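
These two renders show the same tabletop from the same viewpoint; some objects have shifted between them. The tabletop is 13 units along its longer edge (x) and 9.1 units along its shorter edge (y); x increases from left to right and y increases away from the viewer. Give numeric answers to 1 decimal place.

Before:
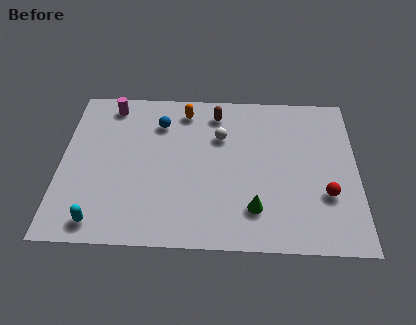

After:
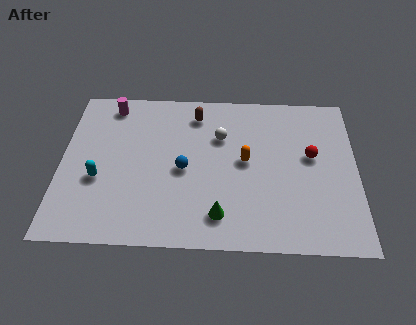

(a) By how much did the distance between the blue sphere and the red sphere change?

-2.6

They were about 8.3 units apart before and 5.7 after — 2.6 units closer together.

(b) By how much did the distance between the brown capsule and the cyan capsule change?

-2.4

They were about 8.2 units apart before and 5.8 after — 2.4 units closer together.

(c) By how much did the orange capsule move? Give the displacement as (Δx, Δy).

(2.7, -2.9)

The orange capsule started near (5.4, 7.7) and ended near (8.1, 4.8).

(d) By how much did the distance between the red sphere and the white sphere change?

-1.5

The distance was about 5.6 in the first image and 4.1 in the second, so they moved 1.5 units closer together.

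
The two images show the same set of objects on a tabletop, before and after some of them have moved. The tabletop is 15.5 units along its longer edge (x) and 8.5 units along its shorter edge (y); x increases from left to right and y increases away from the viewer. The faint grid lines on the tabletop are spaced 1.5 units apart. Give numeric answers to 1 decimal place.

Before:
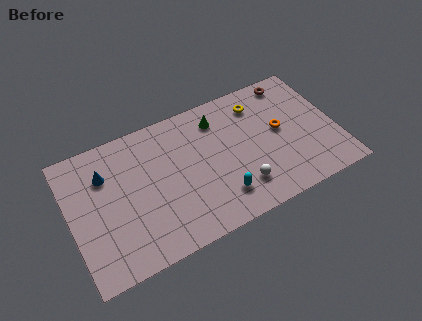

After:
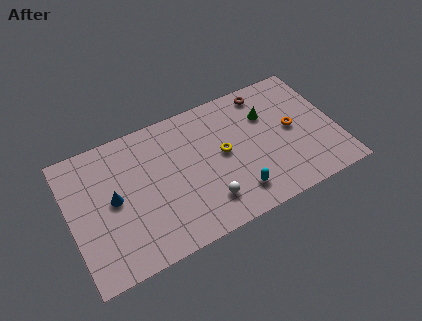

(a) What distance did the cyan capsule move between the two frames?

0.9

From (8.4, 1.9) to (9.3, 1.7), the cyan capsule covered √(0.9² + 0.2²) ≈ 0.9 units.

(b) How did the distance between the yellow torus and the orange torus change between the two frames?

+1.7

Before: roughly 2.4 units apart; after: 4.1. That's 1.7 units further apart.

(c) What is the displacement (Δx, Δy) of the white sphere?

(-2.0, -0.1)

The white sphere was at about (9.6, 2.0) and moved to about (7.6, 1.9).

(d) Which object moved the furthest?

the yellow torus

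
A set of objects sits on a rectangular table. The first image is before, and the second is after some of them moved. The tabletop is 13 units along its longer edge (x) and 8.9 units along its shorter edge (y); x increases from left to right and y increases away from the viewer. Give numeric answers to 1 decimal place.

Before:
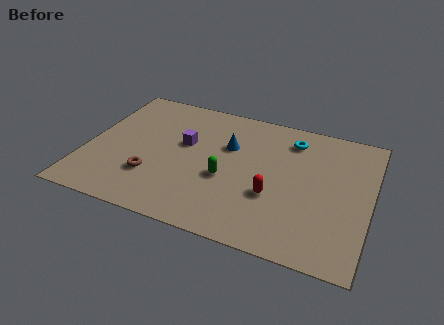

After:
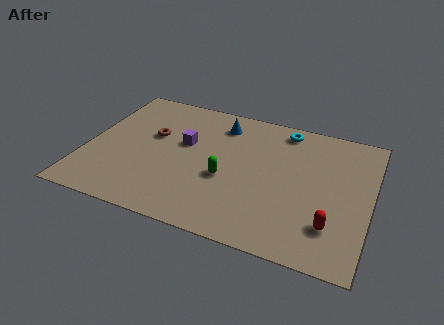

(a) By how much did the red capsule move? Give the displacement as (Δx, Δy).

(2.7, -1.0)

The red capsule started near (8.7, 3.2) and ended near (11.4, 2.2).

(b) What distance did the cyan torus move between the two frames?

0.7

From (9.2, 7.2) to (8.8, 7.8), the cyan torus covered √(0.4² + 0.6²) ≈ 0.7 units.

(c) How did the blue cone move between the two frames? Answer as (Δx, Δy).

(-0.5, 1.4)

The blue cone was at about (6.4, 5.8) and moved to about (5.9, 7.2).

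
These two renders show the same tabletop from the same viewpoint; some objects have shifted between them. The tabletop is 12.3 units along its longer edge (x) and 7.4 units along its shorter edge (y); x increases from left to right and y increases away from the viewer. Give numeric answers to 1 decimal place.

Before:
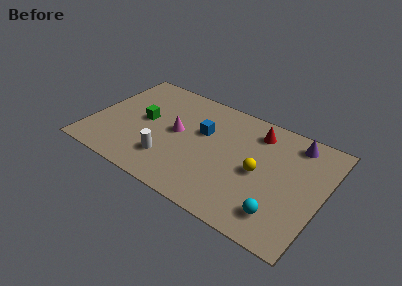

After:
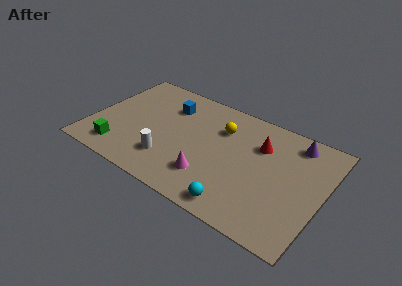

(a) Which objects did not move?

the purple cone and the white cylinder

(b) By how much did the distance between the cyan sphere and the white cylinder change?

-2.0

Before: roughly 6.0 units apart; after: 4.0. That's 2.0 units closer together.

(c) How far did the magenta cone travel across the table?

2.9

From (4.5, 3.9) to (6.6, 1.9), the magenta cone covered √(2.1² + 2.0²) ≈ 2.9 units.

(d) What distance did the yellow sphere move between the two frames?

2.9

The yellow sphere was near (9.0, 3.5) before and (6.7, 5.3) after, so it travelled √(2.3² + 1.8²) ≈ 2.9 units.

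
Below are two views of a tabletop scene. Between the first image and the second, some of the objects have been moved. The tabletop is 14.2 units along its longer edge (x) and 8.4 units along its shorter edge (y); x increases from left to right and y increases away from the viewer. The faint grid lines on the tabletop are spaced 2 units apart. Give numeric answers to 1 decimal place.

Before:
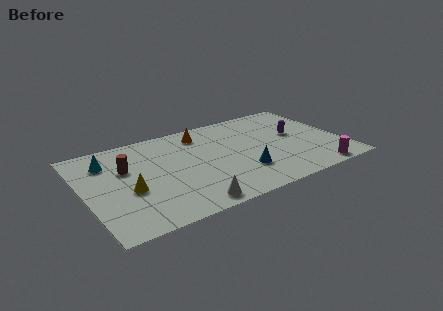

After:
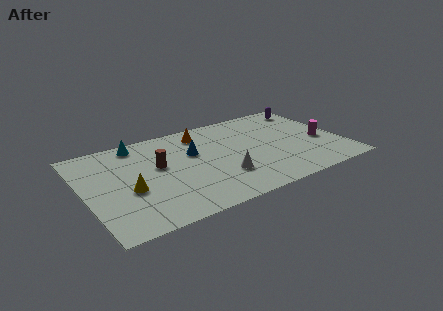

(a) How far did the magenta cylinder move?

2.8

From (12.3, 0.8) to (13.1, 3.5), the magenta cylinder covered √(0.8² + 2.7²) ≈ 2.8 units.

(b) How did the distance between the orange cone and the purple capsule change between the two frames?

+0.8

They were about 5.5 units apart before and 6.3 after — 0.8 units further apart.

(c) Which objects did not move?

the yellow cone and the orange cone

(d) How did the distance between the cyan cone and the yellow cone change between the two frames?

+1.0

Before: roughly 3.1 units apart; after: 4.1. That's 1.0 units further apart.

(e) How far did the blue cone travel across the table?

3.7

The blue cone was near (8.4, 2.4) before and (6.1, 5.3) after, so it travelled √(2.3² + 2.9²) ≈ 3.7 units.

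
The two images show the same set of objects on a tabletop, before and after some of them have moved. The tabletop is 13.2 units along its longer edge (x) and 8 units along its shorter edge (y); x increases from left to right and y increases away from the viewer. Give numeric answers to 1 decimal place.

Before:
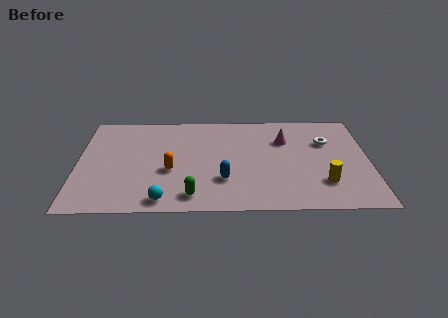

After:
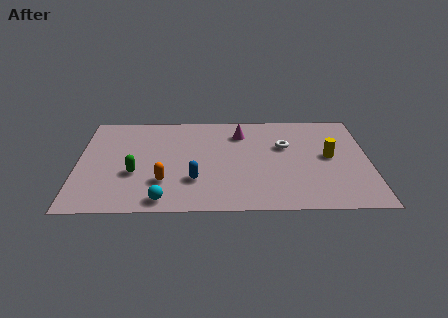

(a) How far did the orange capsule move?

0.9

From (4.2, 3.2) to (3.9, 2.3), the orange capsule covered √(0.3² + 0.9²) ≈ 0.9 units.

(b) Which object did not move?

the cyan sphere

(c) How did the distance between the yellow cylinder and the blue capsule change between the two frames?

+1.9

They were about 4.5 units apart before and 6.4 after — 1.9 units further apart.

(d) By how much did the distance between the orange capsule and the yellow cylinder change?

+0.7

The distance was about 7.0 in the first image and 7.7 in the second, so they moved 0.7 units further apart.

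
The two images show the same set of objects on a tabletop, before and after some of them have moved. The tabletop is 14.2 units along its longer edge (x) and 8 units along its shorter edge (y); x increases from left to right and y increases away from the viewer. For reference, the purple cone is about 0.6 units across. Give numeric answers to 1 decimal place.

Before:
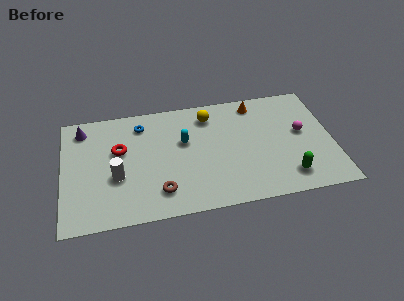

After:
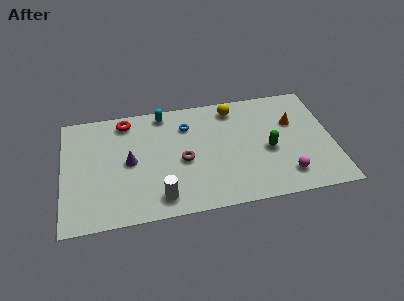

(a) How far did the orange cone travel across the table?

2.5

The orange cone moved from about (10.3, 6.9) to (12.2, 5.2), a distance of √(1.9² + 1.7²) ≈ 2.5.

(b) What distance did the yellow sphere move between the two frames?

1.3

From (7.8, 6.5) to (9.1, 6.8), the yellow sphere covered √(1.3² + 0.3²) ≈ 1.3 units.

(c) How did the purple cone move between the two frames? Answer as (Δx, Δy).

(2.4, -2.7)

The purple cone started near (1.1, 6.7) and ended near (3.5, 4.0).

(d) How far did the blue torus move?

2.5

The blue torus moved from about (4.2, 6.5) to (6.6, 6.0), a distance of √(2.4² + 0.5²) ≈ 2.5.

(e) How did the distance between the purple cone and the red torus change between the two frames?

+0.3

They were about 2.6 units apart before and 2.9 after — 0.3 units further apart.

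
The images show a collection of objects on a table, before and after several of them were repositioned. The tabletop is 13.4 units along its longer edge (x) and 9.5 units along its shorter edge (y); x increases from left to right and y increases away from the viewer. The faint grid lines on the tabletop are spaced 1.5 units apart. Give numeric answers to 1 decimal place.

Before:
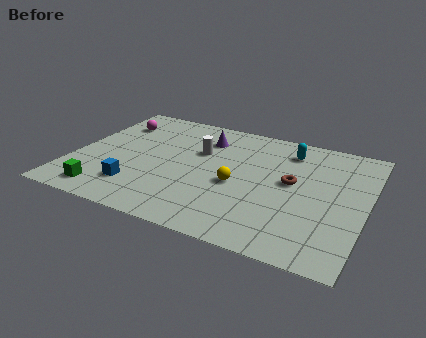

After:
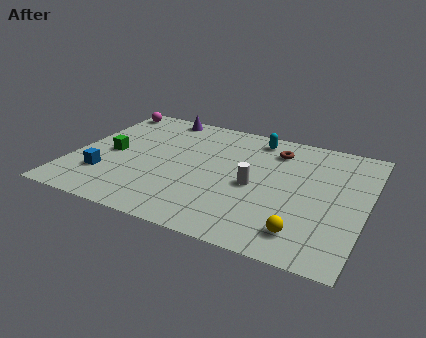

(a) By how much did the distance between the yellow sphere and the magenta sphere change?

+5.2

Before: roughly 6.9 units apart; after: 12.1. That's 5.2 units further apart.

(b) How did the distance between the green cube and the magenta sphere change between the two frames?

-1.9

They were about 5.9 units apart before and 4.0 after — 1.9 units closer together.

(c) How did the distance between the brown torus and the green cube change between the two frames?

-1.1

Before: roughly 9.0 units apart; after: 7.9. That's 1.1 units closer together.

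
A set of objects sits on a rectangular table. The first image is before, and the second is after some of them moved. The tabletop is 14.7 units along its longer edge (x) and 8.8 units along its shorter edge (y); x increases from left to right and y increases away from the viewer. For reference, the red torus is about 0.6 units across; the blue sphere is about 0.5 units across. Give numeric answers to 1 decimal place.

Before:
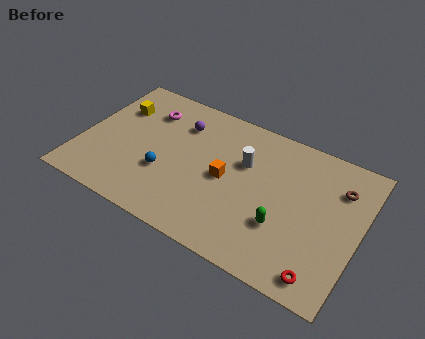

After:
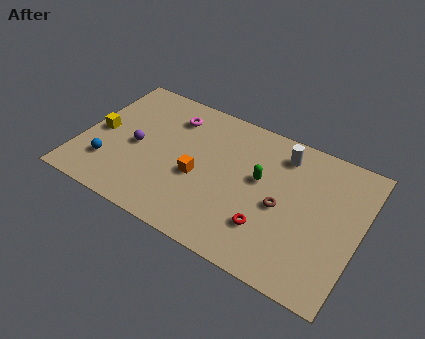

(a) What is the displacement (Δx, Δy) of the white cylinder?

(1.8, 1.5)

The white cylinder started near (8.5, 5.7) and ended near (10.3, 7.2).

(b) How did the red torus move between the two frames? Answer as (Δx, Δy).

(-3.0, 1.3)

The red torus started near (13.2, 1.1) and ended near (10.2, 2.4).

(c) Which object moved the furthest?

the brown torus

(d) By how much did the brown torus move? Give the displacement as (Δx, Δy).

(-2.7, -2.5)

From the two frames, the brown torus sits at roughly (13.4, 6.5) before and (10.7, 4.0) after.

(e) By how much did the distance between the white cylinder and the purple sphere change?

+4.3

Before: roughly 3.7 units apart; after: 8.0. That's 4.3 units further apart.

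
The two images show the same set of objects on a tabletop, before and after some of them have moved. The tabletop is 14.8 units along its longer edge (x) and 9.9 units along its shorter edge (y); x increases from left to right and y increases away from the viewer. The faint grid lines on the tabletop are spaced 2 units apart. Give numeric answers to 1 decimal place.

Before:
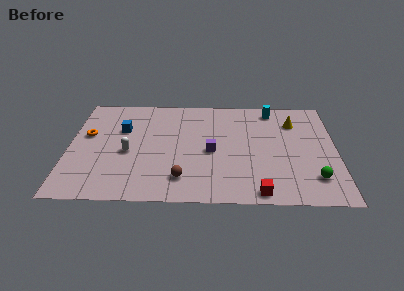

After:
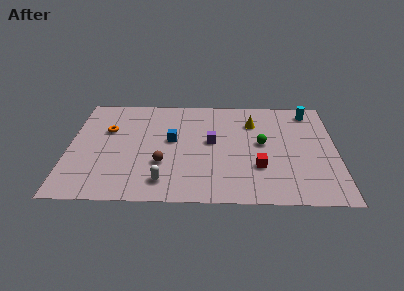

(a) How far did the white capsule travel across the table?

3.3

The white capsule was near (3.3, 4.3) before and (5.3, 1.7) after, so it travelled √(2.0² + 2.6²) ≈ 3.3 units.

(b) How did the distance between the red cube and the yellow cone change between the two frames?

-2.6

The distance was about 6.8 in the first image and 4.2 in the second, so they moved 2.6 units closer together.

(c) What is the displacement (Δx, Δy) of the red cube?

(0.0, 2.2)

From the two frames, the red cube sits at roughly (10.5, 0.9) before and (10.5, 3.1) after.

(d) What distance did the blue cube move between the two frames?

3.0

The blue cube was near (2.9, 6.5) before and (5.7, 5.5) after, so it travelled √(2.8² + 1.0²) ≈ 3.0 units.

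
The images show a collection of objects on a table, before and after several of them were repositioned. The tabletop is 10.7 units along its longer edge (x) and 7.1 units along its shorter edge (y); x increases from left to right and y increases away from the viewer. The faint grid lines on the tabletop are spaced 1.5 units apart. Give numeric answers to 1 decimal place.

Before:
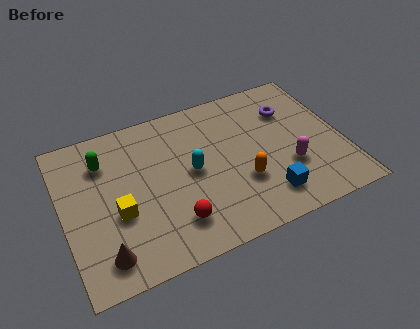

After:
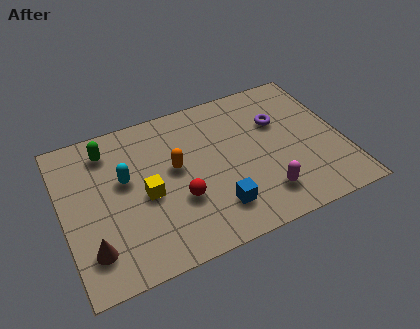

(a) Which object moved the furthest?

the orange capsule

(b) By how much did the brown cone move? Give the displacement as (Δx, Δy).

(-0.4, 0.4)

The brown cone started near (1.3, 1.2) and ended near (0.9, 1.6).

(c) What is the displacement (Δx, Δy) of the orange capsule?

(-2.4, 1.6)

The orange capsule was at about (6.7, 2.4) and moved to about (4.3, 4.0).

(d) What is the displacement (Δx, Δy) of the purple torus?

(-0.5, -0.4)

The purple torus was at about (8.9, 5.1) and moved to about (8.4, 4.7).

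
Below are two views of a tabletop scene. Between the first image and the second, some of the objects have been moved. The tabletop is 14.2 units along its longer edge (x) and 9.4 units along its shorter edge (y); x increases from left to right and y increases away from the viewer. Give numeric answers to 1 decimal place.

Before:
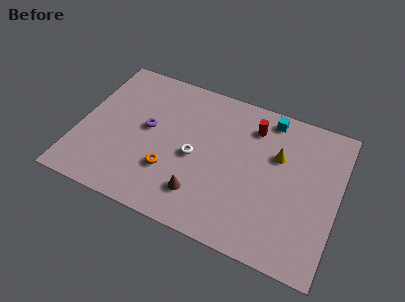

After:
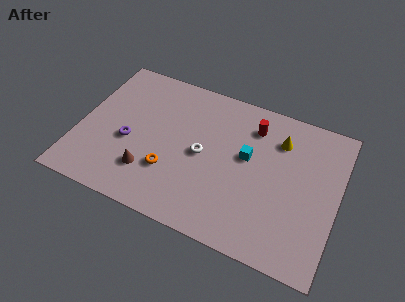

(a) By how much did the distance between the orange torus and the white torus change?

+0.5

They were about 1.8 units apart before and 2.3 after — 0.5 units further apart.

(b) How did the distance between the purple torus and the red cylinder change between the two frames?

+1.3

They were about 6.1 units apart before and 7.4 after — 1.3 units further apart.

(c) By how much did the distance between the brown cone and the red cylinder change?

+1.4

Before: roughly 5.8 units apart; after: 7.2. That's 1.4 units further apart.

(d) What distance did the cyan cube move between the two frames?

3.0

From (10.1, 8.3) to (9.2, 5.4), the cyan cube covered √(0.9² + 2.9²) ≈ 3.0 units.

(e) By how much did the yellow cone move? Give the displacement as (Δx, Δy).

(0.0, 1.0)

From the two frames, the yellow cone sits at roughly (10.8, 6.1) before and (10.8, 7.1) after.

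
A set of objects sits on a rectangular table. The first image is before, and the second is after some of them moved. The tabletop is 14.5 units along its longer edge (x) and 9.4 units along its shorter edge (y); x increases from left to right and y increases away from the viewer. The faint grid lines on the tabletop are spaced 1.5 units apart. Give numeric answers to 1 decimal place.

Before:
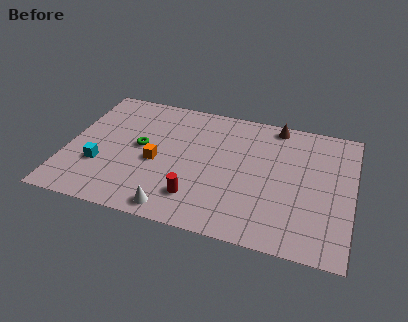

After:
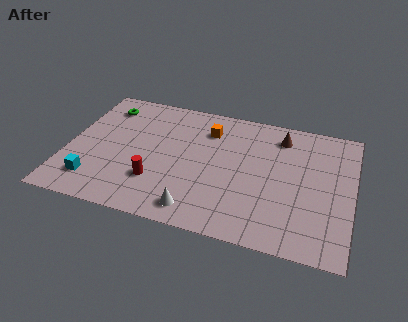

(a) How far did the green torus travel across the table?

3.3

The green torus moved from about (3.7, 5.0) to (1.6, 7.6), a distance of √(2.1² + 2.6²) ≈ 3.3.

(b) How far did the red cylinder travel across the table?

2.2

From (6.8, 2.1) to (4.7, 2.7), the red cylinder covered √(2.1² + 0.6²) ≈ 2.2 units.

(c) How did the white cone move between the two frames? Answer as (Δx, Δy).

(1.1, 0.3)

The white cone started near (5.8, 1.0) and ended near (6.9, 1.3).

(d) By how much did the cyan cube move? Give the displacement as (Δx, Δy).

(-0.2, -1.2)

The cyan cube was at about (1.8, 3.1) and moved to about (1.6, 1.9).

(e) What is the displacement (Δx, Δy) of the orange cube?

(2.4, 3.1)

From the two frames, the orange cube sits at roughly (4.6, 4.1) before and (7.0, 7.2) after.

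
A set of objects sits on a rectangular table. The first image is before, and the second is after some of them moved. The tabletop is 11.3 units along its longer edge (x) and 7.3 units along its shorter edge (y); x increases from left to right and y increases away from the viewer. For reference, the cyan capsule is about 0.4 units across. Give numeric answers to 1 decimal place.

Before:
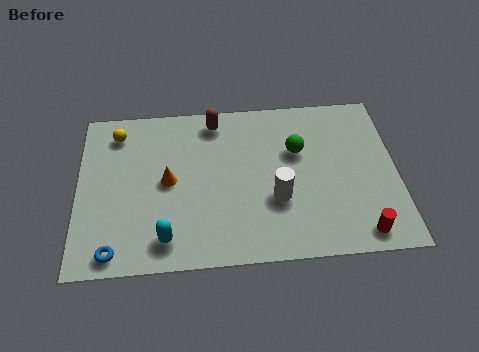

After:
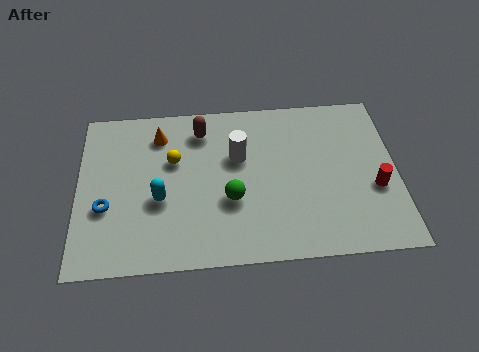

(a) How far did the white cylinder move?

2.4

From (7.0, 2.6) to (5.7, 4.6), the white cylinder covered √(1.3² + 2.0²) ≈ 2.4 units.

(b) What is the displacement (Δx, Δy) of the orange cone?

(-0.3, 2.1)

The orange cone was at about (3.2, 3.7) and moved to about (2.9, 5.8).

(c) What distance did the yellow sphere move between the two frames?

2.4

From (1.4, 6.0) to (3.4, 4.6), the yellow sphere covered √(2.0² + 1.4²) ≈ 2.4 units.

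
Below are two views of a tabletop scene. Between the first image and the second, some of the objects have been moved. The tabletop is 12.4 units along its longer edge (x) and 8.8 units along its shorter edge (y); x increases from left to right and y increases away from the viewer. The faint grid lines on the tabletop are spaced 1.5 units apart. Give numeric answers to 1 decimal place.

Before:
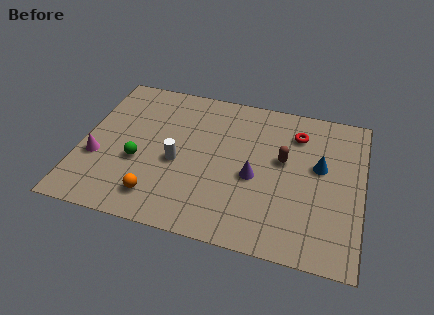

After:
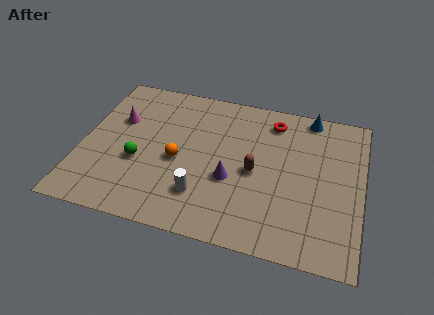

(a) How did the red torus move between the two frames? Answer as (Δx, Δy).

(-1.1, 0.5)

The red torus was at about (9.4, 6.8) and moved to about (8.3, 7.3).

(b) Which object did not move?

the green sphere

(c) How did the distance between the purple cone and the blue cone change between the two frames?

+2.5

The distance was about 3.1 in the first image and 5.6 in the second, so they moved 2.5 units further apart.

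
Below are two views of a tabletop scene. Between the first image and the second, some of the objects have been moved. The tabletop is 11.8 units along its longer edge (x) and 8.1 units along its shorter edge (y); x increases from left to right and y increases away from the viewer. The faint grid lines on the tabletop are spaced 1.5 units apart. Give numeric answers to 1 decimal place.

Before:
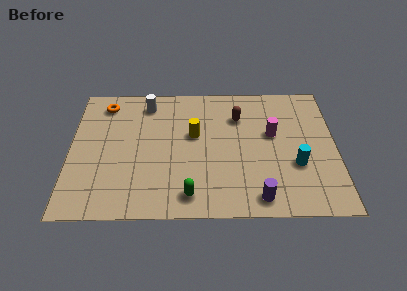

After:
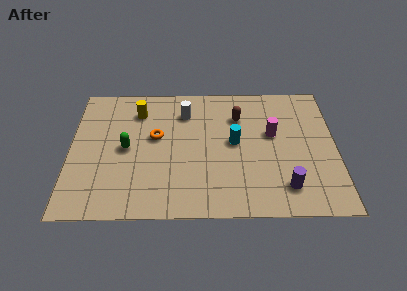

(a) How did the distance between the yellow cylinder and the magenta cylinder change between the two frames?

+2.7

The distance was about 3.5 in the first image and 6.2 in the second, so they moved 2.7 units further apart.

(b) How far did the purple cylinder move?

1.3

The purple cylinder was near (8.3, 1.0) before and (9.5, 1.6) after, so it travelled √(1.2² + 0.6²) ≈ 1.3 units.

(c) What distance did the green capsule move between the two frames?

4.0

The green capsule moved from about (5.3, 1.2) to (2.5, 4.0), a distance of √(2.8² + 2.8²) ≈ 4.0.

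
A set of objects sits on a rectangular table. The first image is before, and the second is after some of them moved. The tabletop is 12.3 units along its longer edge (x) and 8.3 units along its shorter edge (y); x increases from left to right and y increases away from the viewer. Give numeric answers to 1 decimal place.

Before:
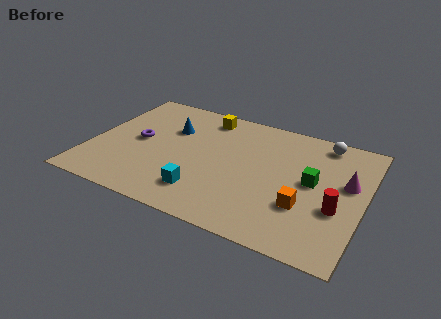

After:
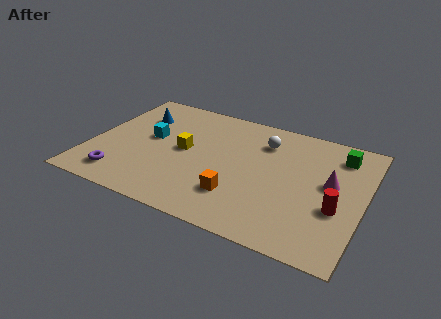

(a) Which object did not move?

the red cylinder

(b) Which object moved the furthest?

the cyan cube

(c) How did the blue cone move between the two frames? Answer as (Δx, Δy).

(-1.6, 0.4)

From the two frames, the blue cone sits at roughly (3.4, 5.6) before and (1.8, 6.0) after.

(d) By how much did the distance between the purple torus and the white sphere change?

-1.0

The distance was about 8.7 in the first image and 7.7 in the second, so they moved 1.0 units closer together.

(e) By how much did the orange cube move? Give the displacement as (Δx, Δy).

(-2.9, -0.5)

The orange cube was at about (9.8, 2.7) and moved to about (6.9, 2.2).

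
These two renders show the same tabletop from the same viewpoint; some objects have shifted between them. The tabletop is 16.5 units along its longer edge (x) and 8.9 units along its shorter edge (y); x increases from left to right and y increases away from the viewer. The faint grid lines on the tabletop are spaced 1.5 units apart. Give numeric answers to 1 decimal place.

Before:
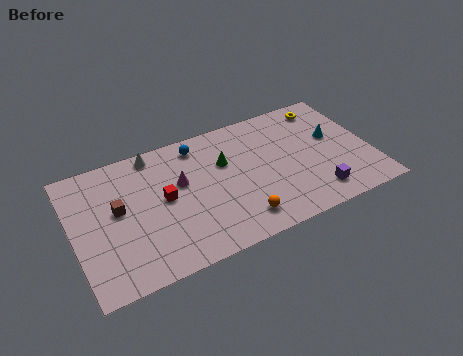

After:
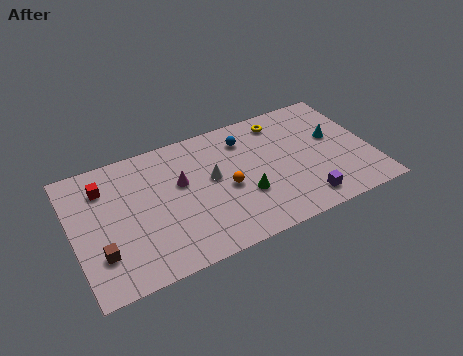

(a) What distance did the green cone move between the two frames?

2.8

The green cone was near (8.5, 5.8) before and (9.3, 3.1) after, so it travelled √(0.8² + 2.7²) ≈ 2.8 units.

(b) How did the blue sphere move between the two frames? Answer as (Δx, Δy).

(2.6, -0.6)

The blue sphere was at about (7.2, 7.6) and moved to about (9.8, 7.0).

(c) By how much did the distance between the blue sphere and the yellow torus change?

-5.1

They were about 7.3 units apart before and 2.2 after — 5.1 units closer together.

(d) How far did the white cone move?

4.2

The white cone was near (4.8, 8.0) before and (7.7, 5.0) after, so it travelled √(2.9² + 3.0²) ≈ 4.2 units.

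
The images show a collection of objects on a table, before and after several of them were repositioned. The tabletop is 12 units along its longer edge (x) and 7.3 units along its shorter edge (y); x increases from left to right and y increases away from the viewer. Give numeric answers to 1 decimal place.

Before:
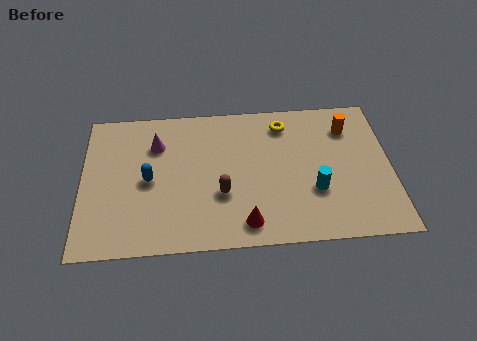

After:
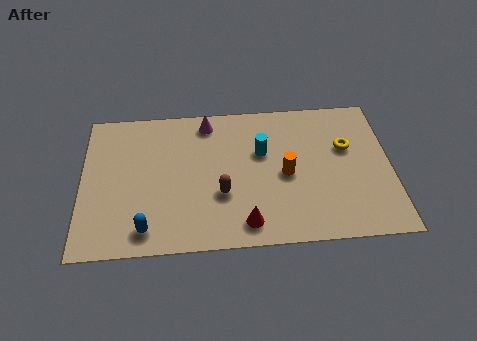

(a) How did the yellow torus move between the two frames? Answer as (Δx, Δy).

(2.4, -1.4)

From the two frames, the yellow torus sits at roughly (7.9, 6.0) before and (10.3, 4.6) after.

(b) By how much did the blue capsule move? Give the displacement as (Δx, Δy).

(-0.1, -2.4)

The blue capsule was at about (2.6, 3.5) and moved to about (2.5, 1.1).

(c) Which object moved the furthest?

the orange cylinder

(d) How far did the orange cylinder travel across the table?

3.3

The orange cylinder moved from about (10.4, 5.6) to (7.9, 3.4), a distance of √(2.5² + 2.2²) ≈ 3.3.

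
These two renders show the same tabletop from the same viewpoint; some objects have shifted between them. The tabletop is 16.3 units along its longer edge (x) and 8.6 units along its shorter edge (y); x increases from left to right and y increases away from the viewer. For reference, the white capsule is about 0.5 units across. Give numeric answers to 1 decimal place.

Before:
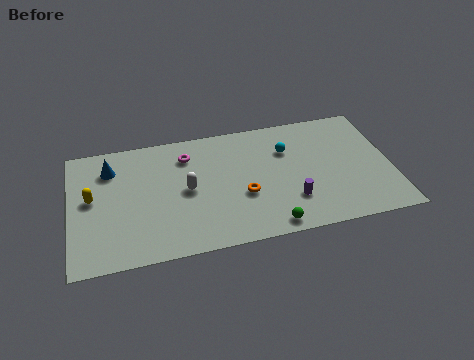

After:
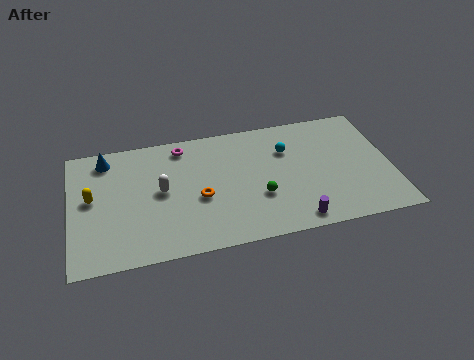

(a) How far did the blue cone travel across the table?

0.7

The blue cone was near (2.1, 6.6) before and (1.9, 7.3) after, so it travelled √(0.2² + 0.7²) ≈ 0.7 units.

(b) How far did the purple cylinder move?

1.4

The purple cylinder was near (11.1, 2.4) before and (11.2, 1.0) after, so it travelled √(0.1² + 1.4²) ≈ 1.4 units.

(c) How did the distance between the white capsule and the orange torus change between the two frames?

-0.9

They were about 3.0 units apart before and 2.1 after — 0.9 units closer together.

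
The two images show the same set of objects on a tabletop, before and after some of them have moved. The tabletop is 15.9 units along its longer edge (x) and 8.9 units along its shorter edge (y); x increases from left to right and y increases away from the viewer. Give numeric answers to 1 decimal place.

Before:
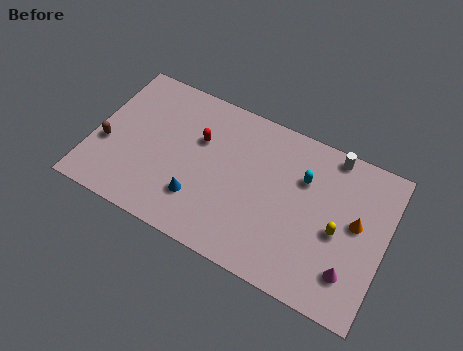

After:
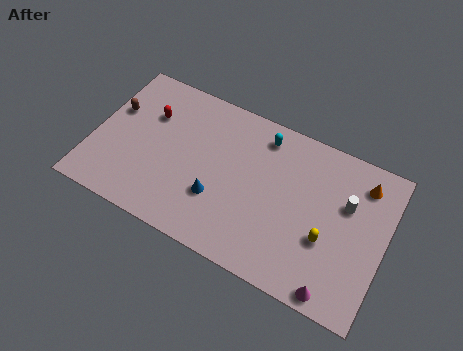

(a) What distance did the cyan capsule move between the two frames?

2.8

The cyan capsule moved from about (11.3, 6.1) to (8.9, 7.5), a distance of √(2.4² + 1.4²) ≈ 2.8.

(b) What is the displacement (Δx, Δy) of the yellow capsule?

(-0.5, -0.7)

The yellow capsule started near (13.4, 4.0) and ended near (12.9, 3.3).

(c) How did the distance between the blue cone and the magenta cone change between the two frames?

-1.3

They were about 8.3 units apart before and 7.0 after — 1.3 units closer together.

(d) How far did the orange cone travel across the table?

2.3

The orange cone was near (14.3, 4.9) before and (14.4, 7.2) after, so it travelled √(0.1² + 2.3²) ≈ 2.3 units.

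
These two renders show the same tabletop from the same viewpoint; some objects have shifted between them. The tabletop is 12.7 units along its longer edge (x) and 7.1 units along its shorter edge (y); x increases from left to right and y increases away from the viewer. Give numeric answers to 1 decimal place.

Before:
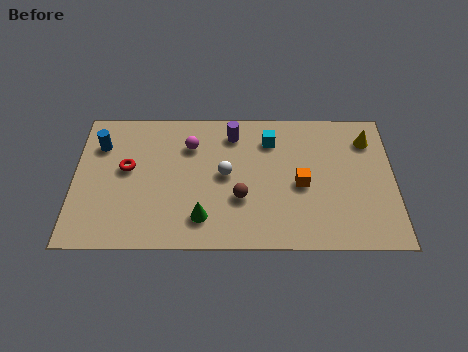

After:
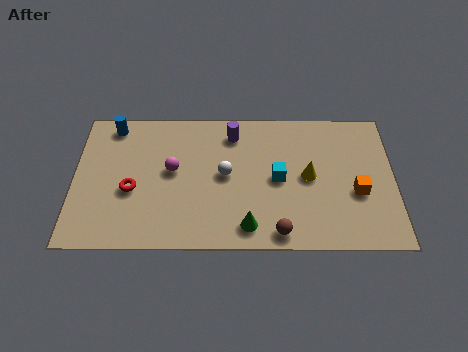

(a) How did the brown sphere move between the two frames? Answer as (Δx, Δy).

(1.5, -1.7)

The brown sphere was at about (6.6, 2.5) and moved to about (8.1, 0.8).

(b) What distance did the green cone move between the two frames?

1.8

The green cone was near (5.1, 1.5) before and (6.9, 1.1) after, so it travelled √(1.8² + 0.4²) ≈ 1.8 units.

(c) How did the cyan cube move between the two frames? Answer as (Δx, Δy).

(0.3, -2.0)

The cyan cube was at about (7.8, 5.5) and moved to about (8.1, 3.5).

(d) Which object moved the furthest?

the yellow cone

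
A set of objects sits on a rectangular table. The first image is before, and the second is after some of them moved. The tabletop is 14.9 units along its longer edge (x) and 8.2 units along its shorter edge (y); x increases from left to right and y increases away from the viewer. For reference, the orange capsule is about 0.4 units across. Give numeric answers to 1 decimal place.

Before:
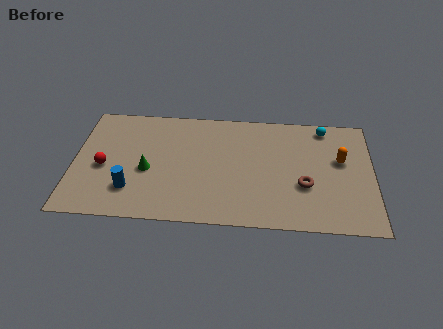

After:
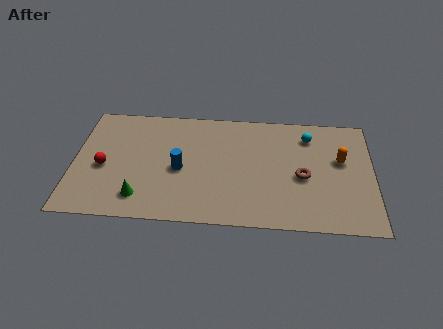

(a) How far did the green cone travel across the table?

1.9

The green cone moved from about (3.7, 3.5) to (3.4, 1.6), a distance of √(0.3² + 1.9²) ≈ 1.9.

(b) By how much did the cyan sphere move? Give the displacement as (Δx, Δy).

(-0.8, -0.7)

From the two frames, the cyan sphere sits at roughly (12.5, 7.2) before and (11.7, 6.5) after.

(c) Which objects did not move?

the orange capsule and the red sphere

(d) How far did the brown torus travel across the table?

0.6

The brown torus moved from about (11.5, 3.0) to (11.4, 3.6), a distance of √(0.1² + 0.6²) ≈ 0.6.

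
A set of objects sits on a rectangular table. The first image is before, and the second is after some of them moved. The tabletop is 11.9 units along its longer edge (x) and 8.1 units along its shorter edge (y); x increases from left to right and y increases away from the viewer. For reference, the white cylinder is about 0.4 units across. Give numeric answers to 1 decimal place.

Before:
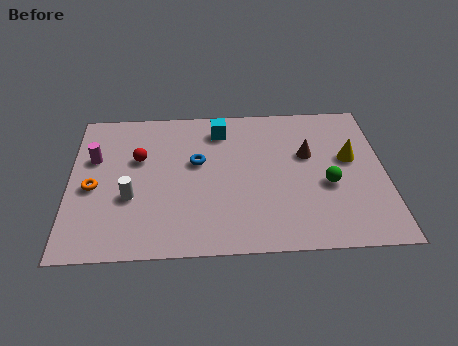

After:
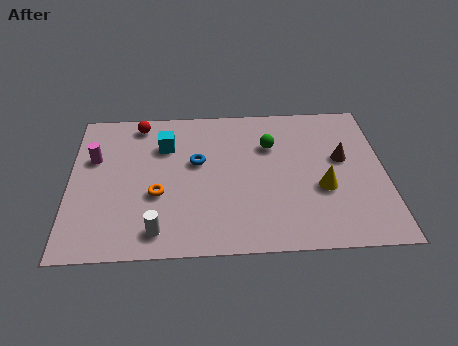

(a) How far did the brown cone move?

1.3

The brown cone moved from about (9.0, 5.0) to (10.3, 4.7), a distance of √(1.3² + 0.3²) ≈ 1.3.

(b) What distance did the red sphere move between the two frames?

2.0

The red sphere moved from about (2.6, 5.1) to (2.6, 7.1), a distance of √(0.0² + 2.0²) ≈ 2.0.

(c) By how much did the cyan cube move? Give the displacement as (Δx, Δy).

(-2.1, -0.8)

From the two frames, the cyan cube sits at roughly (5.7, 6.6) before and (3.6, 5.8) after.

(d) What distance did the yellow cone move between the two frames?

1.9

From (10.6, 4.7) to (9.5, 3.1), the yellow cone covered √(1.1² + 1.6²) ≈ 1.9 units.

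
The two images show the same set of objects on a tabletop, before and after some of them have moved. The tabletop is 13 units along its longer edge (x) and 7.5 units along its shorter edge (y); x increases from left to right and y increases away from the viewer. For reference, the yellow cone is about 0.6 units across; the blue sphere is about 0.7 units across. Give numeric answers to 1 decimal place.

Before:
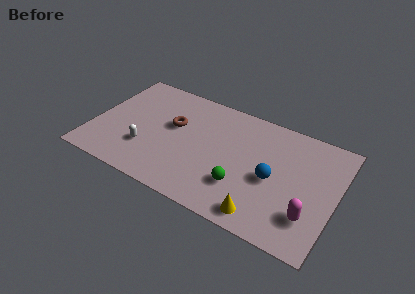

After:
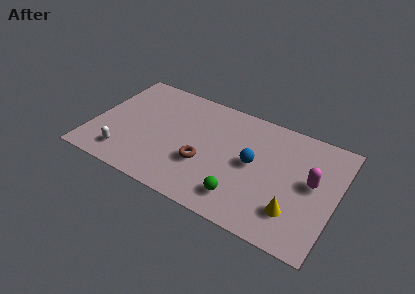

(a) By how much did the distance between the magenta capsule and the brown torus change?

-2.2

Before: roughly 8.0 units apart; after: 5.8. That's 2.2 units closer together.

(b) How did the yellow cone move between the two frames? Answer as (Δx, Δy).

(1.5, 0.9)

The yellow cone started near (9.5, 1.0) and ended near (11.0, 1.9).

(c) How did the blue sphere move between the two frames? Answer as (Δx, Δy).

(-1.1, 0.5)

The blue sphere was at about (9.7, 3.4) and moved to about (8.6, 3.9).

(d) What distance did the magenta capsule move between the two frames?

2.1

From (11.8, 2.0) to (11.7, 4.1), the magenta capsule covered √(0.1² + 2.1²) ≈ 2.1 units.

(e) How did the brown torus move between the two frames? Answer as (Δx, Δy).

(1.9, -1.8)

The brown torus started near (4.2, 4.5) and ended near (6.1, 2.7).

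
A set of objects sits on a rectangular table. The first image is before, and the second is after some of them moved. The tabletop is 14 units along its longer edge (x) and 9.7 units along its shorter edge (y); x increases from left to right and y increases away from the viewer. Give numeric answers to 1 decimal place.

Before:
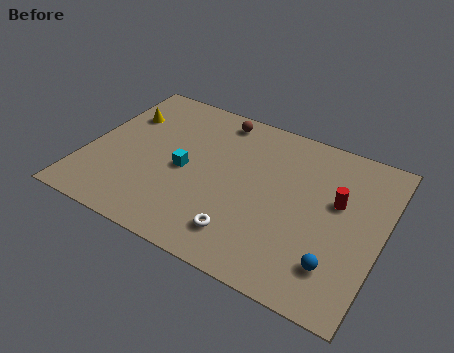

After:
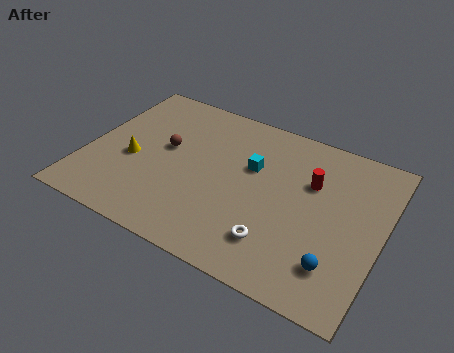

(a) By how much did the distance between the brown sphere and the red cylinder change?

+0.3

Before: roughly 6.7 units apart; after: 7.0. That's 0.3 units further apart.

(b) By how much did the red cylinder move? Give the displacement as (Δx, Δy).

(-1.3, 0.6)

From the two frames, the red cylinder sits at roughly (11.8, 5.8) before and (10.5, 6.4) after.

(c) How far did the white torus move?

1.5

The white torus moved from about (7.9, 1.9) to (9.4, 2.2), a distance of √(1.5² + 0.3²) ≈ 1.5.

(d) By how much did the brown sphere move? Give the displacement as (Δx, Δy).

(-2.1, -3.0)

From the two frames, the brown sphere sits at roughly (5.7, 8.5) before and (3.6, 5.5) after.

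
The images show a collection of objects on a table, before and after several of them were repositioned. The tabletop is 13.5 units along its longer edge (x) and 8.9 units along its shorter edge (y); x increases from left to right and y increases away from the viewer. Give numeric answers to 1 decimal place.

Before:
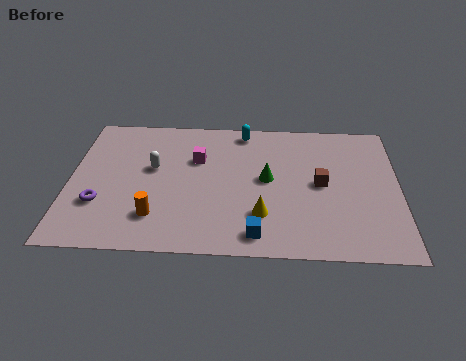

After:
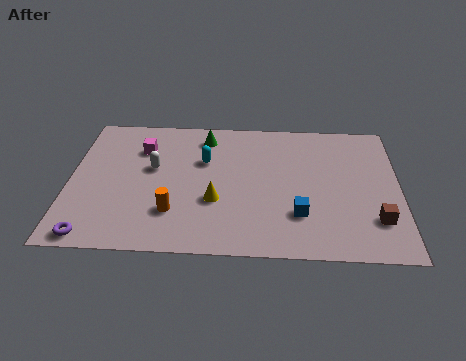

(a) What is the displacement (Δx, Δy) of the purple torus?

(-0.2, -2.0)

From the two frames, the purple torus sits at roughly (1.3, 2.8) before and (1.1, 0.8) after.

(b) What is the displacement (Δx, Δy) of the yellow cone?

(-1.9, 0.8)

The yellow cone started near (7.9, 2.4) and ended near (6.0, 3.2).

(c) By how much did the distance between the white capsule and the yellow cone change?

-2.0

They were about 5.3 units apart before and 3.3 after — 2.0 units closer together.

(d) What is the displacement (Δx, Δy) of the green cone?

(-2.6, 2.7)

The green cone started near (8.1, 4.7) and ended near (5.5, 7.4).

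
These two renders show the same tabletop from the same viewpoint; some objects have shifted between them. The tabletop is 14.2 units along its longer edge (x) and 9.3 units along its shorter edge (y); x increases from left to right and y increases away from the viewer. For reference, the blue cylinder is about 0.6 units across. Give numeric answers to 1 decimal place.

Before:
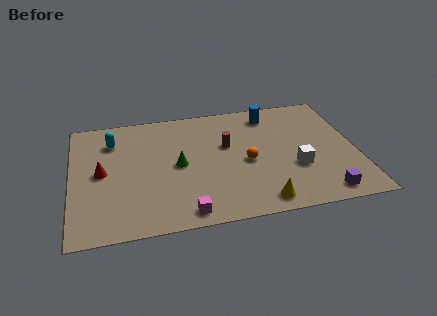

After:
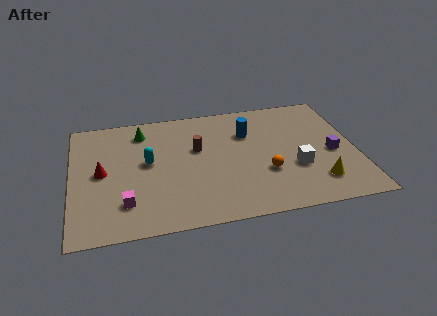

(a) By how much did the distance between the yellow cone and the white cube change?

-1.3

The distance was about 2.9 in the first image and 1.6 in the second, so they moved 1.3 units closer together.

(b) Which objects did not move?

the white cube and the red cone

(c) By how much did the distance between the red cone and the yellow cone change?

+2.4

Before: roughly 8.5 units apart; after: 10.9. That's 2.4 units further apart.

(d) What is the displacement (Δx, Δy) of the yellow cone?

(2.9, 0.9)

The yellow cone started near (9.2, 1.1) and ended near (12.1, 2.0).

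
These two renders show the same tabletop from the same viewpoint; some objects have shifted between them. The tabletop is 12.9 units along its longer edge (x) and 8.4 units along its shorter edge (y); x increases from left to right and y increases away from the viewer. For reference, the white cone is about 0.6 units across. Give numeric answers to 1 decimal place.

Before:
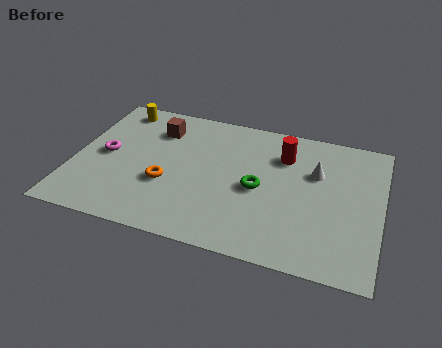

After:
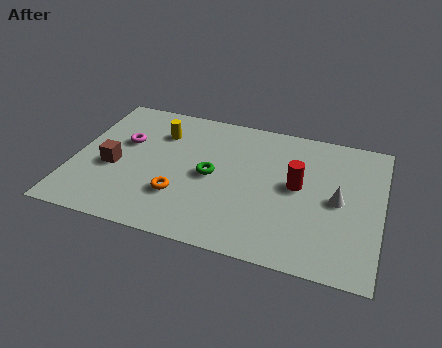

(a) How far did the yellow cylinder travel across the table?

2.2

From (1.5, 7.3) to (3.4, 6.2), the yellow cylinder covered √(1.9² + 1.1²) ≈ 2.2 units.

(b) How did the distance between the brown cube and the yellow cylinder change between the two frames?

+1.2

The distance was about 2.0 in the first image and 3.2 in the second, so they moved 1.2 units further apart.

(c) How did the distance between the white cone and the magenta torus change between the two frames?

+0.3

The distance was about 8.9 in the first image and 9.2 in the second, so they moved 0.3 units further apart.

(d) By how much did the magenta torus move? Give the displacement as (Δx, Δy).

(0.7, 1.0)

From the two frames, the magenta torus sits at roughly (1.3, 4.2) before and (2.0, 5.2) after.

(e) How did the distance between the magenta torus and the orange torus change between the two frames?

+0.8

The distance was about 2.9 in the first image and 3.7 in the second, so they moved 0.8 units further apart.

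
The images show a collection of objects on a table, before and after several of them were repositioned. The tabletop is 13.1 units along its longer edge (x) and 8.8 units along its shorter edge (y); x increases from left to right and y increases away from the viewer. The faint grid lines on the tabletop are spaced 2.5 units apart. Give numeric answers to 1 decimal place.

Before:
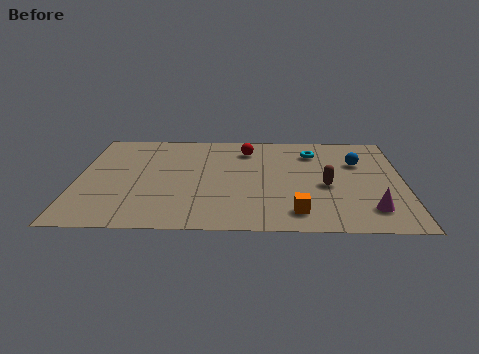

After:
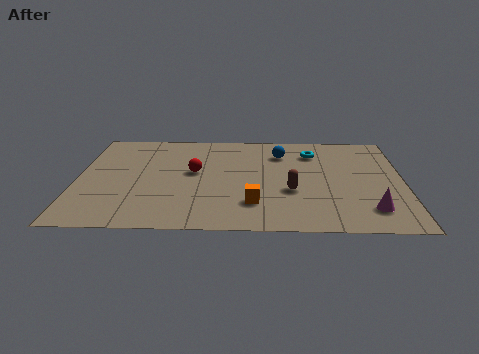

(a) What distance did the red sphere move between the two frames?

3.0

The red sphere moved from about (6.8, 7.0) to (4.7, 4.9), a distance of √(2.1² + 2.1²) ≈ 3.0.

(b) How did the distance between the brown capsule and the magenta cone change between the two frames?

+0.8

The distance was about 2.6 in the first image and 3.4 in the second, so they moved 0.8 units further apart.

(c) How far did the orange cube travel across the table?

1.8

The orange cube moved from about (8.8, 1.5) to (7.1, 2.2), a distance of √(1.7² + 0.7²) ≈ 1.8.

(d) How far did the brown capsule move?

1.5

The brown capsule moved from about (10.0, 3.8) to (8.6, 3.3), a distance of √(1.4² + 0.5²) ≈ 1.5.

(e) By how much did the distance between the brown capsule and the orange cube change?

-0.7

The distance was about 2.6 in the first image and 1.9 in the second, so they moved 0.7 units closer together.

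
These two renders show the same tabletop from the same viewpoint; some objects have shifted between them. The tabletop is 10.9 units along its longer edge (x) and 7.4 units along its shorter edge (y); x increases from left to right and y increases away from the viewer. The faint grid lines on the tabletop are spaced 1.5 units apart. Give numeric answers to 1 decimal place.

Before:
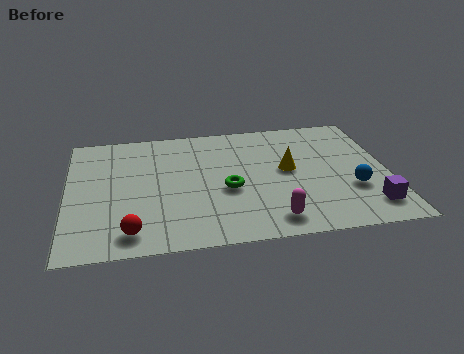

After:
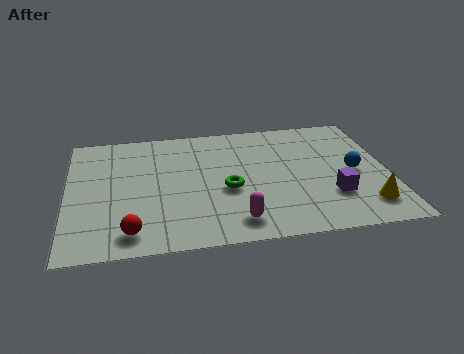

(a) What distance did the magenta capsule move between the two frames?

1.2

The magenta capsule was near (6.8, 1.1) before and (5.6, 1.2) after, so it travelled √(1.2² + 0.1²) ≈ 1.2 units.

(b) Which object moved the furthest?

the yellow cone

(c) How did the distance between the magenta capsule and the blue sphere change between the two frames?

+1.6

They were about 3.1 units apart before and 4.7 after — 1.6 units further apart.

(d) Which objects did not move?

the red sphere and the green torus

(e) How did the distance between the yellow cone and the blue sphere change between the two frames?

-0.6

Before: roughly 2.6 units apart; after: 2.0. That's 0.6 units closer together.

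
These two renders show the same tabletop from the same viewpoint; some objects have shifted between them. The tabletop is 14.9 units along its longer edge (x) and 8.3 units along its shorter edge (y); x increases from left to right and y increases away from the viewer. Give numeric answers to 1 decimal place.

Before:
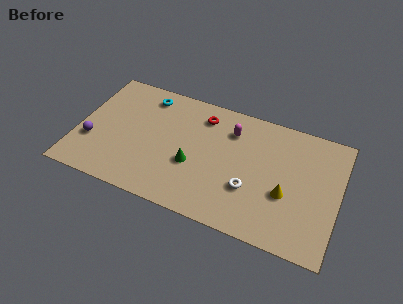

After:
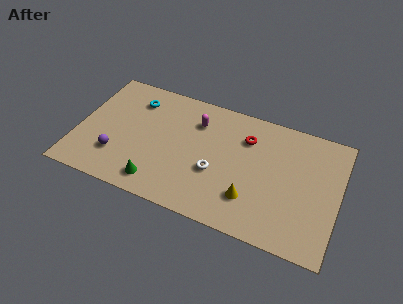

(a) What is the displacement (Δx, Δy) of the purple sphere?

(1.5, -0.5)

From the two frames, the purple sphere sits at roughly (0.9, 2.8) before and (2.4, 2.3) after.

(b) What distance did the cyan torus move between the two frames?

0.8

From (3.6, 7.0) to (3.0, 6.5), the cyan torus covered √(0.6² + 0.5²) ≈ 0.8 units.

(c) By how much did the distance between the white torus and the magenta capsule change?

-0.5

They were about 3.8 units apart before and 3.3 after — 0.5 units closer together.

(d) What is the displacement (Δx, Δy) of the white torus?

(-2.0, 0.4)

From the two frames, the white torus sits at roughly (10.0, 2.8) before and (8.0, 3.2) after.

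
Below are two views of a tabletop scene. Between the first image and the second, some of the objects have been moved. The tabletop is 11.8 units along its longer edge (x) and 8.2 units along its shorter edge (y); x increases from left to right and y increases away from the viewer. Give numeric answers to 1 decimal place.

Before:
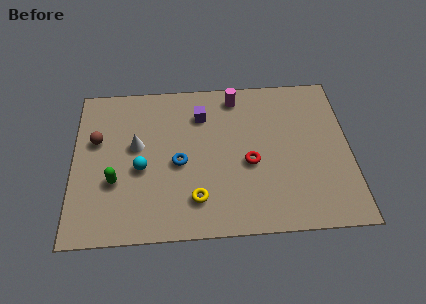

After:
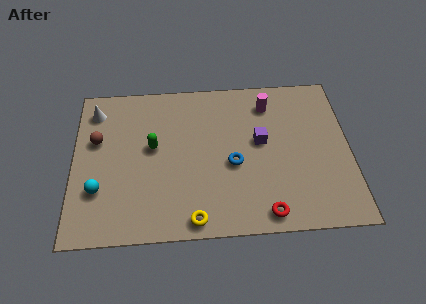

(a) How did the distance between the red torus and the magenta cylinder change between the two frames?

+2.1

They were about 3.6 units apart before and 5.7 after — 2.1 units further apart.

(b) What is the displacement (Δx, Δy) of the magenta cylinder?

(1.4, -0.5)

The magenta cylinder started near (7.0, 7.1) and ended near (8.4, 6.6).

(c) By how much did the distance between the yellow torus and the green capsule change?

+0.6

They were about 3.6 units apart before and 4.2 after — 0.6 units further apart.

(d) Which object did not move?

the brown sphere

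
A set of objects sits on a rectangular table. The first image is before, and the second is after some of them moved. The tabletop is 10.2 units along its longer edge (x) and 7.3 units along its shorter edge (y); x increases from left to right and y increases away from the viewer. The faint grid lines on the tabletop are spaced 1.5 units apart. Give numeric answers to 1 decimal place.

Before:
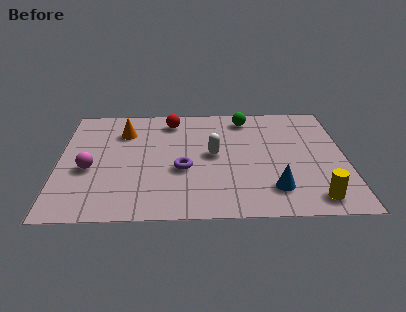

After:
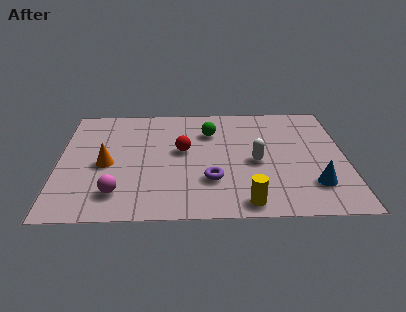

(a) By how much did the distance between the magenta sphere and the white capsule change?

+0.7

Before: roughly 4.5 units apart; after: 5.2. That's 0.7 units further apart.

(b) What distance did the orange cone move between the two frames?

2.2

The orange cone was near (2.3, 5.4) before and (1.7, 3.3) after, so it travelled √(0.6² + 2.1²) ≈ 2.2 units.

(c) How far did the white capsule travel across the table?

1.6

The white capsule was near (5.5, 3.8) before and (7.0, 3.3) after, so it travelled √(1.5² + 0.5²) ≈ 1.6 units.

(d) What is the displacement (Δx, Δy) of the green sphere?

(-1.3, -0.9)

The green sphere started near (6.7, 6.2) and ended near (5.4, 5.3).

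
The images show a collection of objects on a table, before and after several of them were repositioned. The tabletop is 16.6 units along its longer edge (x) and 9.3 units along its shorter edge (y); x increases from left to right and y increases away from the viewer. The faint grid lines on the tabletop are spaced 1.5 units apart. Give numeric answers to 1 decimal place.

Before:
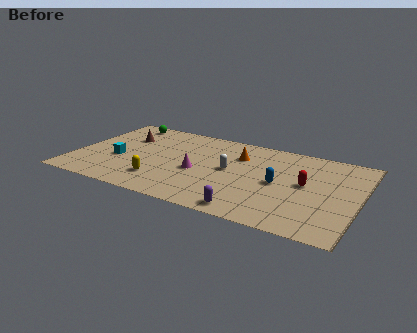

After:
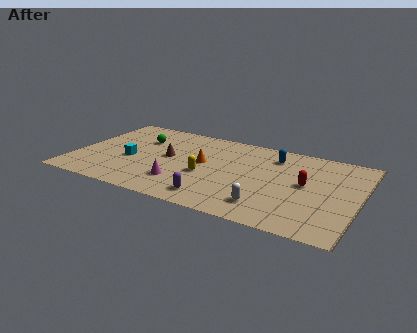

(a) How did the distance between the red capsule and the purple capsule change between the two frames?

+1.1

The distance was about 4.9 in the first image and 6.0 in the second, so they moved 1.1 units further apart.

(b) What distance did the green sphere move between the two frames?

2.1

From (2.2, 8.2) to (3.5, 6.5), the green sphere covered √(1.3² + 1.7²) ≈ 2.1 units.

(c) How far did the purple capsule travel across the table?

2.2

From (10.7, 1.0) to (8.6, 1.5), the purple capsule covered √(2.1² + 0.5²) ≈ 2.2 units.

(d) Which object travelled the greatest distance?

the white capsule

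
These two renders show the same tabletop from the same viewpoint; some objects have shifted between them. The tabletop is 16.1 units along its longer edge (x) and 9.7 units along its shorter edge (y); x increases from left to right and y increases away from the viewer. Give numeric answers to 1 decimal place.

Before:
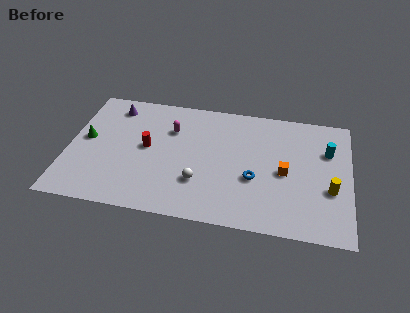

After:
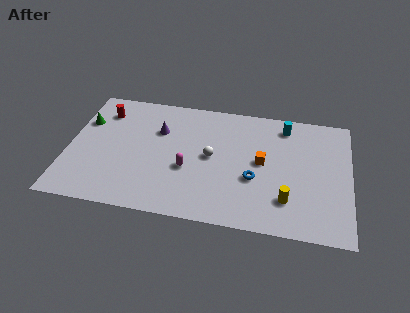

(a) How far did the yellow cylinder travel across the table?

2.7

The yellow cylinder was near (15.0, 3.6) before and (12.6, 2.4) after, so it travelled √(2.4² + 1.2²) ≈ 2.7 units.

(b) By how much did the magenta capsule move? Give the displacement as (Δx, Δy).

(1.1, -3.0)

The magenta capsule started near (5.8, 6.8) and ended near (6.9, 3.8).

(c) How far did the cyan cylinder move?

3.0

The cyan cylinder was near (14.8, 6.6) before and (12.3, 8.2) after, so it travelled √(2.5² + 1.6²) ≈ 3.0 units.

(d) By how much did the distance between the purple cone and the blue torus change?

-3.1

The distance was about 9.4 in the first image and 6.3 in the second, so they moved 3.1 units closer together.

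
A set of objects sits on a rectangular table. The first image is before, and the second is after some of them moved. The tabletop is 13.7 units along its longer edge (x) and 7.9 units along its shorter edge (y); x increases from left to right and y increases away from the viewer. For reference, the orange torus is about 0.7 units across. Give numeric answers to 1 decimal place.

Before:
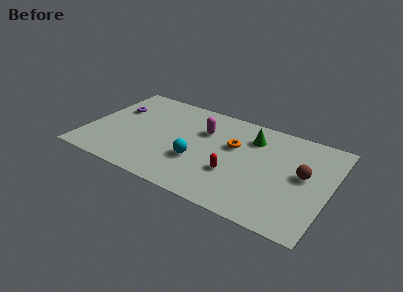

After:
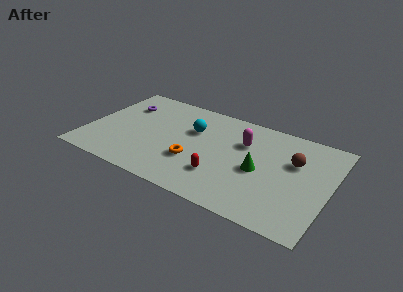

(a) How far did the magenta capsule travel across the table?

2.3

The magenta capsule was near (6.4, 5.4) before and (8.7, 5.4) after, so it travelled √(2.3² + 0.0²) ≈ 2.3 units.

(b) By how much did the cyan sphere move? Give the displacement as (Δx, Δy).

(-0.6, 2.4)

From the two frames, the cyan sphere sits at roughly (6.4, 2.8) before and (5.8, 5.2) after.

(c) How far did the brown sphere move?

1.0

From (12.2, 4.3) to (11.6, 5.1), the brown sphere covered √(0.6² + 0.8²) ≈ 1.0 units.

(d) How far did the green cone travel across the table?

2.5

From (9.1, 6.0) to (9.8, 3.6), the green cone covered √(0.7² + 2.4²) ≈ 2.5 units.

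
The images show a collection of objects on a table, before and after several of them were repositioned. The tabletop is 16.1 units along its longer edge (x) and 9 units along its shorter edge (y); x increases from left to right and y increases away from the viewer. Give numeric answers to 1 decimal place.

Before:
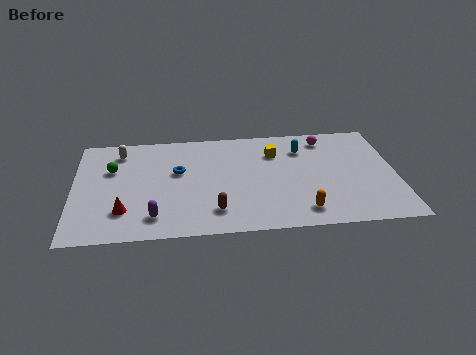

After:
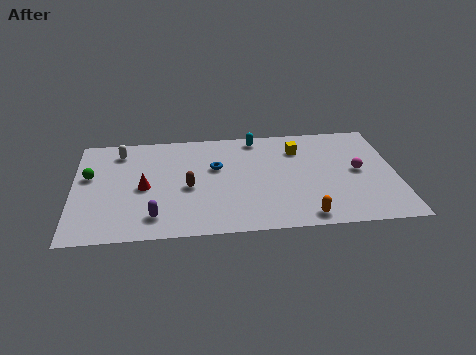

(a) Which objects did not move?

the purple capsule and the white capsule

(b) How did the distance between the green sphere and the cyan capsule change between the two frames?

-0.8

They were about 9.6 units apart before and 8.8 after — 0.8 units closer together.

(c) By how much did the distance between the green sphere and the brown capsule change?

-1.4

Before: roughly 6.5 units apart; after: 5.1. That's 1.4 units closer together.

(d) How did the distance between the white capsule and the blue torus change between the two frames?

+1.6

Before: roughly 3.5 units apart; after: 5.1. That's 1.6 units further apart.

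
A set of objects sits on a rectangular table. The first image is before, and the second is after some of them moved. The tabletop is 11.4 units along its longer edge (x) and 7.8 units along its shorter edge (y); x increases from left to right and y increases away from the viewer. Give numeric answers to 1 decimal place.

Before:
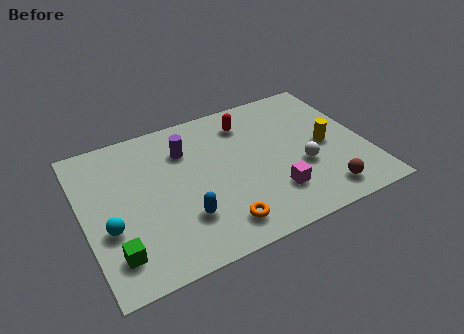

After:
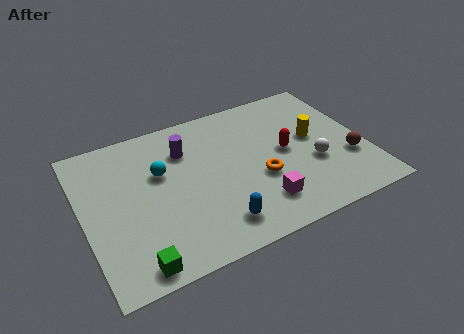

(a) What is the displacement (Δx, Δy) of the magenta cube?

(-0.6, -0.3)

From the two frames, the magenta cube sits at roughly (7.4, 2.0) before and (6.8, 1.7) after.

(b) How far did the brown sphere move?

1.9

The brown sphere moved from about (9.3, 1.2) to (10.6, 2.6), a distance of √(1.3² + 1.4²) ≈ 1.9.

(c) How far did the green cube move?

1.1

From (1.0, 1.6) to (1.7, 0.8), the green cube covered √(0.7² + 0.8²) ≈ 1.1 units.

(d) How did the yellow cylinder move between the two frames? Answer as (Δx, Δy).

(-0.4, 0.6)

From the two frames, the yellow cylinder sits at roughly (9.8, 3.7) before and (9.4, 4.3) after.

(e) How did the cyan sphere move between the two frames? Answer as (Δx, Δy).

(2.3, 2.0)

The cyan sphere was at about (0.9, 2.9) and moved to about (3.2, 4.9).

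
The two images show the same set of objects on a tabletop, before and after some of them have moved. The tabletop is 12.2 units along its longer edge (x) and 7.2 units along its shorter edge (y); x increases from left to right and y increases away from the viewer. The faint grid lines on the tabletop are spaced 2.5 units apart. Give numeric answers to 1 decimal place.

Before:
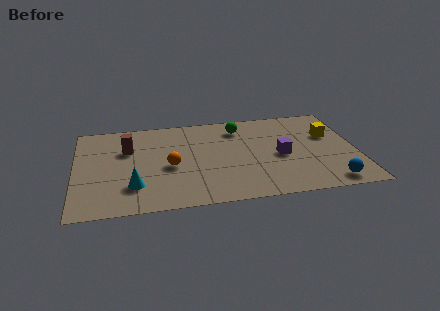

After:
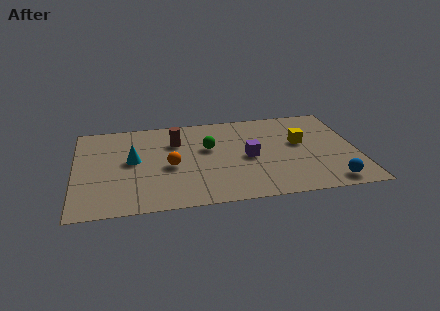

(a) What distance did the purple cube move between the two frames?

1.4

From (8.9, 3.3) to (7.5, 3.4), the purple cube covered √(1.4² + 0.1²) ≈ 1.4 units.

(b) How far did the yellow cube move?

1.4

The yellow cube was near (11.1, 4.6) before and (9.8, 4.2) after, so it travelled √(1.3² + 0.4²) ≈ 1.4 units.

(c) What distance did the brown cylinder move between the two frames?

2.1

From (2.3, 4.8) to (4.4, 5.1), the brown cylinder covered √(2.1² + 0.3²) ≈ 2.1 units.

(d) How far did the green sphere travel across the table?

2.0

From (7.2, 5.8) to (5.8, 4.4), the green sphere covered √(1.4² + 1.4²) ≈ 2.0 units.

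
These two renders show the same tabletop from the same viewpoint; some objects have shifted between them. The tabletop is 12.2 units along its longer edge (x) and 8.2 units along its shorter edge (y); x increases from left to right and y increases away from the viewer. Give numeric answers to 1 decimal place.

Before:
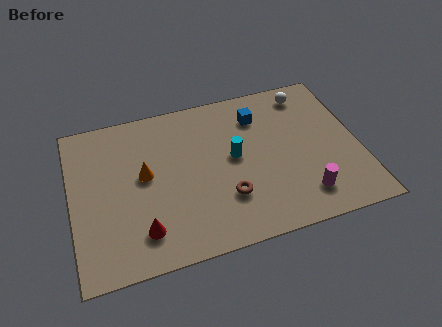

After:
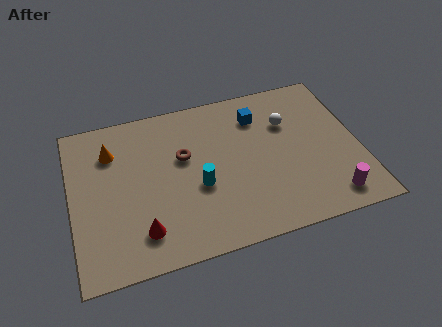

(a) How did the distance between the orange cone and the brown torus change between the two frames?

-0.7

They were about 3.9 units apart before and 3.2 after — 0.7 units closer together.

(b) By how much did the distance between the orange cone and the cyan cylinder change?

+0.7

Before: roughly 3.8 units apart; after: 4.5. That's 0.7 units further apart.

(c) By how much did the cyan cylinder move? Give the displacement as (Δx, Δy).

(-1.6, -1.1)

From the two frames, the cyan cylinder sits at roughly (6.9, 4.4) before and (5.3, 3.3) after.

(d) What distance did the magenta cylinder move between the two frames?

1.2

The magenta cylinder moved from about (9.6, 1.6) to (10.7, 1.2), a distance of √(1.1² + 0.4²) ≈ 1.2.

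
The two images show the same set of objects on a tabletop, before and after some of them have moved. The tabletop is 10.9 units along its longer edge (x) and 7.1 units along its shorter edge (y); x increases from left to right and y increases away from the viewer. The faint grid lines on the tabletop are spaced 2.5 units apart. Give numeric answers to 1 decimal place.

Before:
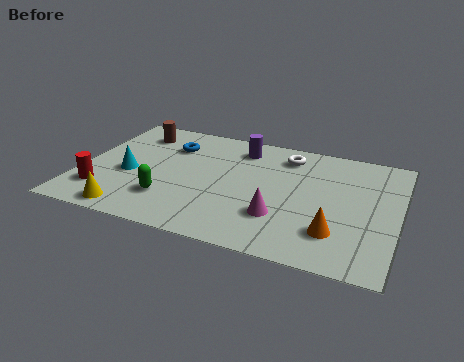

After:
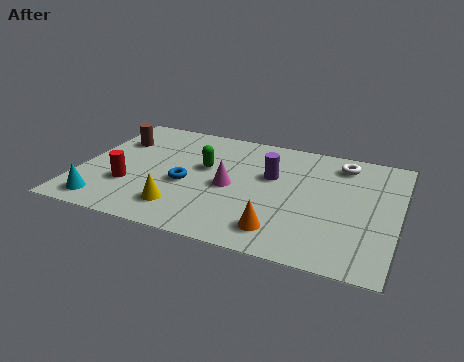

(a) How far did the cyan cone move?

2.1

The cyan cone was near (1.7, 3.0) before and (1.1, 1.0) after, so it travelled √(0.6² + 2.0²) ≈ 2.1 units.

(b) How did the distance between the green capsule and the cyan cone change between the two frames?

+2.6

They were about 1.9 units apart before and 4.5 after — 2.6 units further apart.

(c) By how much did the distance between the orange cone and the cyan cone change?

-1.3

They were about 7.3 units apart before and 6.0 after — 1.3 units closer together.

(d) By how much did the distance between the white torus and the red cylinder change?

+0.6

Before: roughly 7.3 units apart; after: 7.9. That's 0.6 units further apart.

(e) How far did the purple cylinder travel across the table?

1.8

The purple cylinder moved from about (5.3, 5.8) to (6.5, 4.4), a distance of √(1.2² + 1.4²) ≈ 1.8.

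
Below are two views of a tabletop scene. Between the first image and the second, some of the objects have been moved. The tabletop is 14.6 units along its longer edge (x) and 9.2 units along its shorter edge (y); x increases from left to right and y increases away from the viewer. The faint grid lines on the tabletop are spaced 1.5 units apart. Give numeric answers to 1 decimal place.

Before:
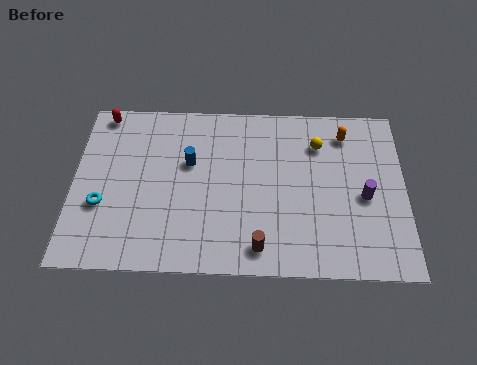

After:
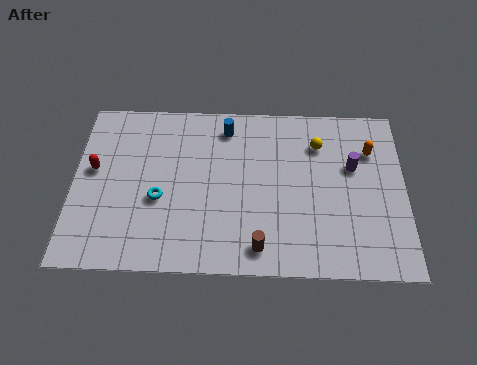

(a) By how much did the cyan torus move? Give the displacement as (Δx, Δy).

(2.5, 0.4)

The cyan torus was at about (1.3, 3.3) and moved to about (3.8, 3.7).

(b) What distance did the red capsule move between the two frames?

3.1

The red capsule moved from about (1.2, 8.3) to (0.9, 5.2), a distance of √(0.3² + 3.1²) ≈ 3.1.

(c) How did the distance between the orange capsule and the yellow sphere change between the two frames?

+1.0

The distance was about 1.3 in the first image and 2.3 in the second, so they moved 1.0 units further apart.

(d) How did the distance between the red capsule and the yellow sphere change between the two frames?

+0.3

They were about 9.7 units apart before and 10.0 after — 0.3 units further apart.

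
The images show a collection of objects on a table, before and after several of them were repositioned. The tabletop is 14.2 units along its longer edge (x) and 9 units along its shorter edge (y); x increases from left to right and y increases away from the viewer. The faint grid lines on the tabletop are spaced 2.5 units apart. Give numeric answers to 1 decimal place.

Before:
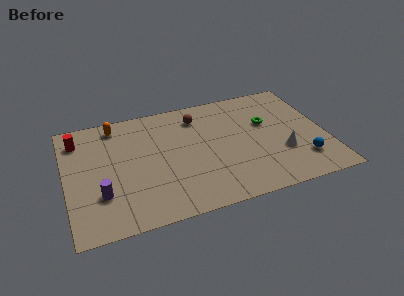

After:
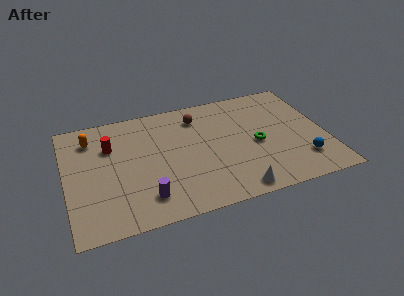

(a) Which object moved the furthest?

the white cone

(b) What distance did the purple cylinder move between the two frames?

2.5

From (1.8, 2.7) to (4.1, 1.8), the purple cylinder covered √(2.3² + 0.9²) ≈ 2.5 units.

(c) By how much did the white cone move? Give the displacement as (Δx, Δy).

(-2.8, -2.1)

The white cone was at about (11.7, 3.0) and moved to about (8.9, 0.9).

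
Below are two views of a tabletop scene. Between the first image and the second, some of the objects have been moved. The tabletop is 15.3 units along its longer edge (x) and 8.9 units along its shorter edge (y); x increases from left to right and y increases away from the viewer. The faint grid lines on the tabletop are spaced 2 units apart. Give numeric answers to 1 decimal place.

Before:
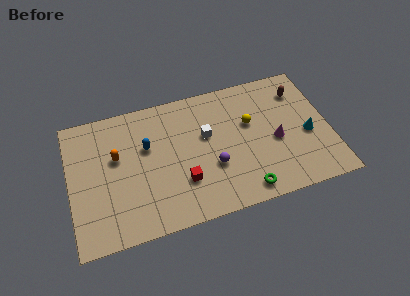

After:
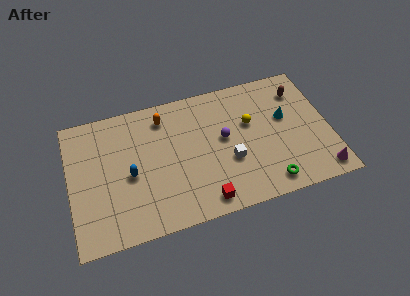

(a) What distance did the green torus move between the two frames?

1.4

The green torus was near (10.0, 1.1) before and (11.4, 1.2) after, so it travelled √(1.4² + 0.1²) ≈ 1.4 units.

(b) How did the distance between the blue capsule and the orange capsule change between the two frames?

+2.2

They were about 1.8 units apart before and 4.0 after — 2.2 units further apart.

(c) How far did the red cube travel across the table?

1.9

From (6.5, 2.7) to (7.6, 1.1), the red cube covered √(1.1² + 1.6²) ≈ 1.9 units.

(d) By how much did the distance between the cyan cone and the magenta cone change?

+2.6

The distance was about 1.9 in the first image and 4.5 in the second, so they moved 2.6 units further apart.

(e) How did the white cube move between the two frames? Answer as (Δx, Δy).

(1.2, -2.1)

From the two frames, the white cube sits at roughly (8.1, 5.4) before and (9.3, 3.3) after.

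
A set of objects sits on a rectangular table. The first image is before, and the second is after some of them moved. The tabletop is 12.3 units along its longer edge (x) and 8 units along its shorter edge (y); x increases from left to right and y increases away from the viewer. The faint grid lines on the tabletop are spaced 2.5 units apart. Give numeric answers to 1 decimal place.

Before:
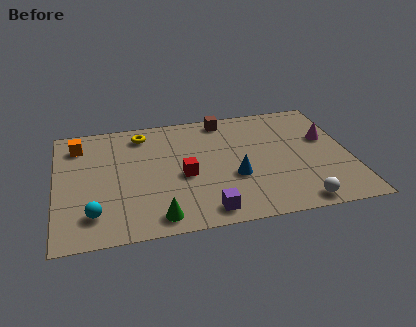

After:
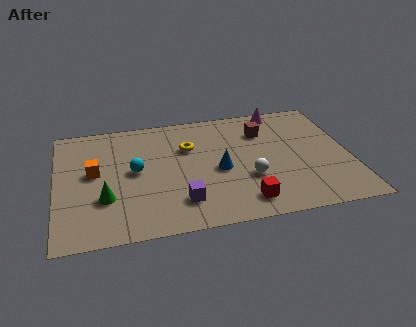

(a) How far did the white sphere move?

2.8

From (9.9, 0.8) to (8.0, 2.8), the white sphere covered √(1.9² + 2.0²) ≈ 2.8 units.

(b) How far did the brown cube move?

2.0

From (7.2, 7.1) to (8.8, 5.9), the brown cube covered √(1.6² + 1.2²) ≈ 2.0 units.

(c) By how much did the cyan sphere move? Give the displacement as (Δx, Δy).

(1.8, 2.5)

The cyan sphere started near (1.5, 1.7) and ended near (3.3, 4.2).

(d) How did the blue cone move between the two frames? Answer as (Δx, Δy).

(-0.6, 0.6)

The blue cone started near (7.4, 3.0) and ended near (6.8, 3.6).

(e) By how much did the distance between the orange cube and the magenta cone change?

-2.0

Before: roughly 10.5 units apart; after: 8.5. That's 2.0 units closer together.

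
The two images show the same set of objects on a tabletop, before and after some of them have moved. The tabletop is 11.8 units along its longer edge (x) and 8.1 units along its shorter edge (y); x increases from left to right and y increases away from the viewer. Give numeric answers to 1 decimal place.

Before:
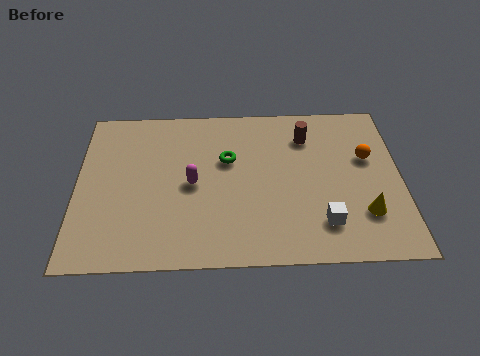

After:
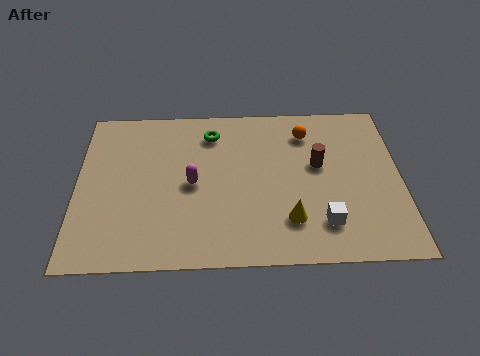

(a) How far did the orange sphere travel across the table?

2.6

The orange sphere moved from about (10.6, 5.0) to (8.4, 6.4), a distance of √(2.2² + 1.4²) ≈ 2.6.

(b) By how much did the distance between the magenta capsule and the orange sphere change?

-1.6

The distance was about 6.5 in the first image and 4.9 in the second, so they moved 1.6 units closer together.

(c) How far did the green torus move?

1.5

The green torus was near (5.5, 5.1) before and (4.9, 6.5) after, so it travelled √(0.6² + 1.4²) ≈ 1.5 units.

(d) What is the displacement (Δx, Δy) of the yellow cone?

(-2.7, -0.2)

From the two frames, the yellow cone sits at roughly (10.4, 2.2) before and (7.7, 2.0) after.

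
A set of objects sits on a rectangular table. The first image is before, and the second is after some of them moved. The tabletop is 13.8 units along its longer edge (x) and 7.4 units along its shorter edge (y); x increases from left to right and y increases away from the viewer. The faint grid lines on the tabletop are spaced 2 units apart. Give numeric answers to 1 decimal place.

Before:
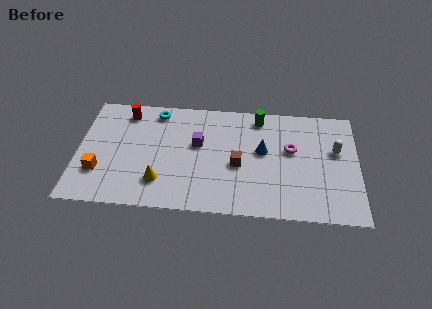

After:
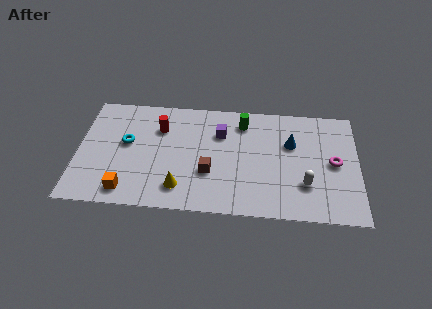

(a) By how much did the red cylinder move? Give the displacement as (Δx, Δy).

(1.7, -0.9)

The red cylinder started near (2.3, 6.2) and ended near (4.0, 5.3).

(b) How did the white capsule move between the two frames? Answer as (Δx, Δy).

(-1.5, -2.3)

From the two frames, the white capsule sits at roughly (12.7, 4.5) before and (11.2, 2.2) after.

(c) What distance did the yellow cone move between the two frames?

1.0

The yellow cone was near (4.1, 1.8) before and (5.1, 1.5) after, so it travelled √(1.0² + 0.3²) ≈ 1.0 units.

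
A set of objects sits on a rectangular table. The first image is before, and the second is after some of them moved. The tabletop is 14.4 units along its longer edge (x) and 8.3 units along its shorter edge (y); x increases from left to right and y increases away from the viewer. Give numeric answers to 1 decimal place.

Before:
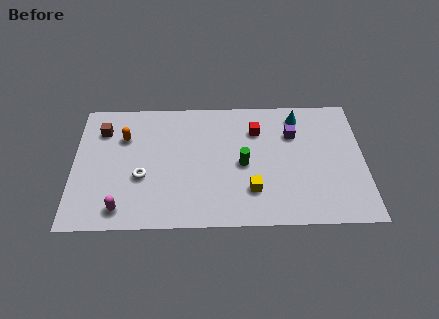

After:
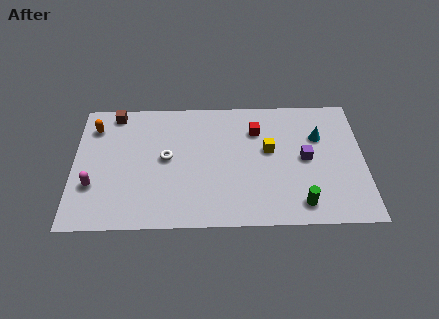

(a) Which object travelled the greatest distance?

the green cylinder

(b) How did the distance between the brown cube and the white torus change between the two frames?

+0.3

They were about 3.7 units apart before and 4.0 after — 0.3 units further apart.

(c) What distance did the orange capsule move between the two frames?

1.7

The orange capsule moved from about (2.5, 5.8) to (1.0, 6.5), a distance of √(1.5² + 0.7²) ≈ 1.7.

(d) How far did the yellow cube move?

2.8

The yellow cube was near (8.8, 2.2) before and (9.7, 4.8) after, so it travelled √(0.9² + 2.6²) ≈ 2.8 units.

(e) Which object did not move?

the red cube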